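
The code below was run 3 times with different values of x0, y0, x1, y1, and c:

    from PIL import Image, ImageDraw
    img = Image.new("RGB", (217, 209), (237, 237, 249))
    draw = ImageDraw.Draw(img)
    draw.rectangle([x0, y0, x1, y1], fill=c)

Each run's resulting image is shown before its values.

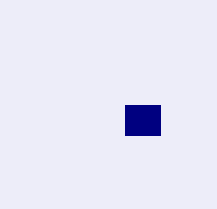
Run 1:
x0 = 125; y0 = 105; x1 = 160; y1 = 135; c = 'navy'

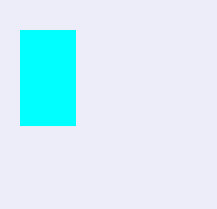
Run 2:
x0 = 20; y0 = 30; x1 = 75; y1 = 125; c = 'cyan'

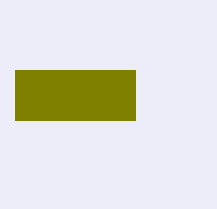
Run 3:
x0 = 15, y0 = 70, x1 = 135, y1 = 120, c = 'olive'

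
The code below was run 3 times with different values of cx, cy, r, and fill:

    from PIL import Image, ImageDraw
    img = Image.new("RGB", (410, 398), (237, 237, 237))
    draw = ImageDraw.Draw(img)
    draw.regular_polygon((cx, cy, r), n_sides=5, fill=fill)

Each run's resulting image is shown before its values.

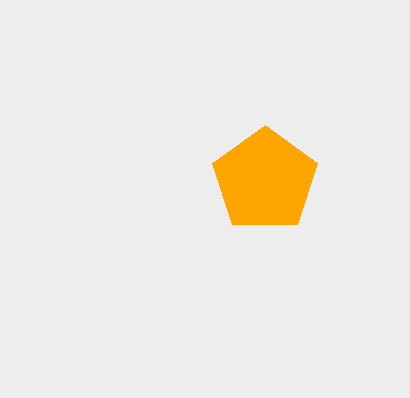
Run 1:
cx = 265; cy = 180; r = 55; fill = 'orange'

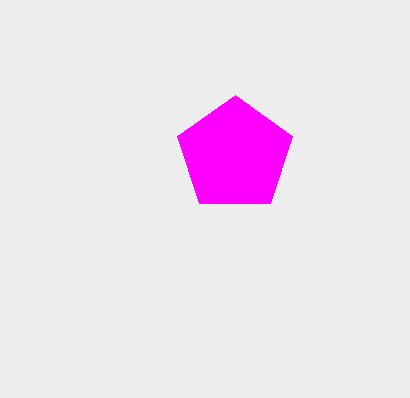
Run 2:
cx = 235; cy = 155; r = 60; fill = 'magenta'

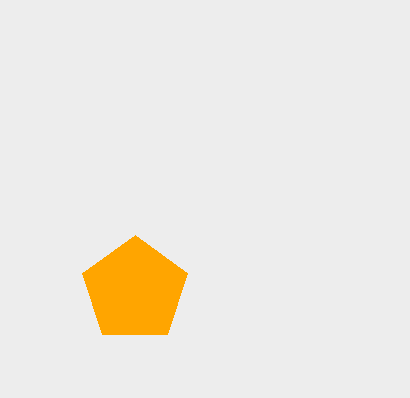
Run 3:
cx = 135
cy = 290
r = 55
fill = 'orange'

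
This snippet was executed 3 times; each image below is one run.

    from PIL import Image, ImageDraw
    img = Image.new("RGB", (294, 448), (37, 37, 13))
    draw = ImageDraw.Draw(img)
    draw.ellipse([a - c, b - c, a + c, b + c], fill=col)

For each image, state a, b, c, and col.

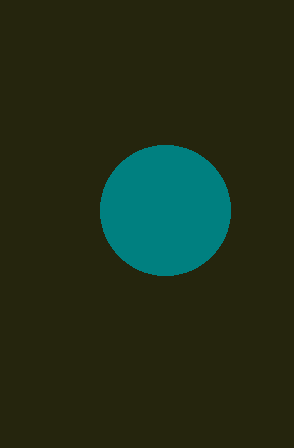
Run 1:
a = 165; b = 210; c = 65; col = 'teal'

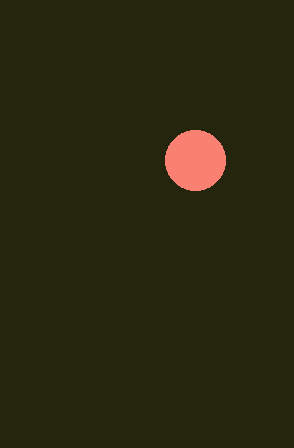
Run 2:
a = 195; b = 160; c = 30; col = 'salmon'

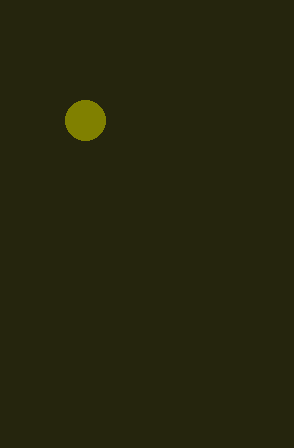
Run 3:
a = 85, b = 120, c = 20, col = 'olive'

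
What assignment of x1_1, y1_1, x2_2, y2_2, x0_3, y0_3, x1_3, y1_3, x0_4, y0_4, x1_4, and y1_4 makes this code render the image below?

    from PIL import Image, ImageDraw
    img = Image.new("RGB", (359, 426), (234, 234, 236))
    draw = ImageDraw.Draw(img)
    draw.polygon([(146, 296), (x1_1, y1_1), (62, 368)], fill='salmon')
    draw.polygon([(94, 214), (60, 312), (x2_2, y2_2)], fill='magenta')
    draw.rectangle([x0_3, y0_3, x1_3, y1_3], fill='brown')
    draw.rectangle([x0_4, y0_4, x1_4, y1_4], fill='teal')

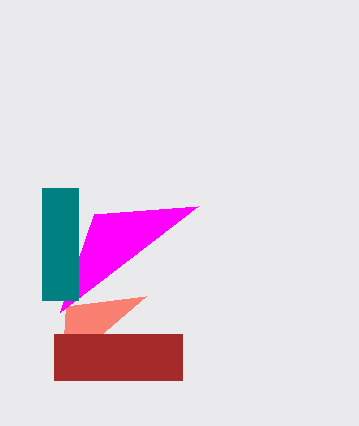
x1_1 = 66; y1_1 = 306; x2_2 = 198; y2_2 = 206; x0_3 = 54; y0_3 = 334; x1_3 = 182; y1_3 = 380; x0_4 = 42; y0_4 = 188; x1_4 = 78; y1_4 = 300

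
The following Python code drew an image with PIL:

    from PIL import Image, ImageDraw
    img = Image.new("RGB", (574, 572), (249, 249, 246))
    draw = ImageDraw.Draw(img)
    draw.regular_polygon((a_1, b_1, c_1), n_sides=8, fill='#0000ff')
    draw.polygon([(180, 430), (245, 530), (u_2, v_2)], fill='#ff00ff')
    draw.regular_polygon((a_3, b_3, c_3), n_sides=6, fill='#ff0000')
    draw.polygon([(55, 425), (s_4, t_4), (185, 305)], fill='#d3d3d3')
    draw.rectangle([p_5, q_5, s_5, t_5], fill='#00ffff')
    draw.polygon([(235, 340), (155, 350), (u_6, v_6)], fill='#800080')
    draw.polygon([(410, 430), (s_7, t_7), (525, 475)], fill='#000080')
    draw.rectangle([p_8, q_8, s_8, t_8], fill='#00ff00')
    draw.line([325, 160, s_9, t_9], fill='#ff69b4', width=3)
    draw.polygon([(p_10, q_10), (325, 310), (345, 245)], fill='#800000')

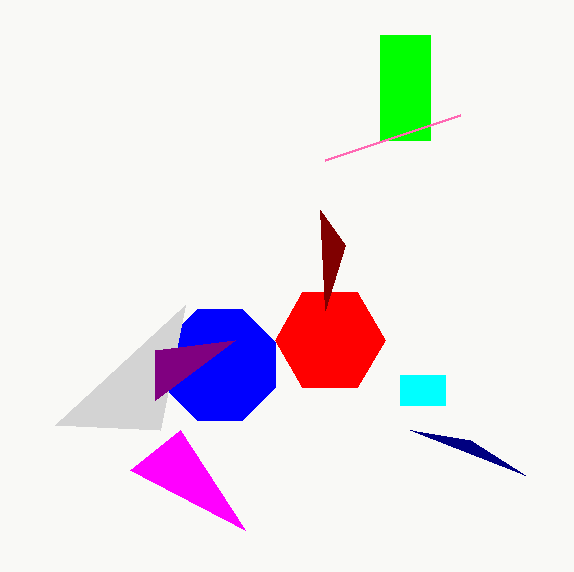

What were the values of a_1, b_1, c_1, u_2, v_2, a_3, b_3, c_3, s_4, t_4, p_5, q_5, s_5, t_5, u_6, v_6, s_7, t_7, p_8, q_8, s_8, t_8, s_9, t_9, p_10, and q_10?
a_1 = 220
b_1 = 365
c_1 = 60
u_2 = 130
v_2 = 470
a_3 = 330
b_3 = 340
c_3 = 55
s_4 = 160
t_4 = 430
p_5 = 400
q_5 = 375
s_5 = 445
t_5 = 405
u_6 = 155
v_6 = 400
s_7 = 470
t_7 = 440
p_8 = 380
q_8 = 35
s_8 = 430
t_8 = 140
s_9 = 460
t_9 = 115
p_10 = 320
q_10 = 210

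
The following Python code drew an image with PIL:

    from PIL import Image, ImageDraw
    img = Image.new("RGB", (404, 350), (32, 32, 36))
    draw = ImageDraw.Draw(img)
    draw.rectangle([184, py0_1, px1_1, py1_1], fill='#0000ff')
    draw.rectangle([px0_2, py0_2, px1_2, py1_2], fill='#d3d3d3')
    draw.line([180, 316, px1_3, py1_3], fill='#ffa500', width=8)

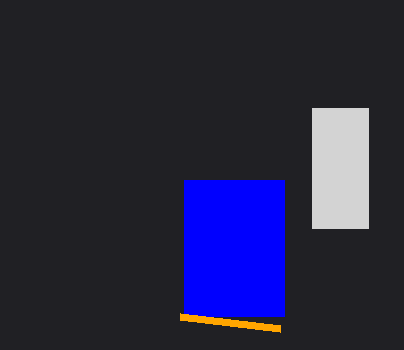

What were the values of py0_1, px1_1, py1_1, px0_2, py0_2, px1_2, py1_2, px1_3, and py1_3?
py0_1 = 180; px1_1 = 284; py1_1 = 316; px0_2 = 312; py0_2 = 108; px1_2 = 368; py1_2 = 228; px1_3 = 280; py1_3 = 328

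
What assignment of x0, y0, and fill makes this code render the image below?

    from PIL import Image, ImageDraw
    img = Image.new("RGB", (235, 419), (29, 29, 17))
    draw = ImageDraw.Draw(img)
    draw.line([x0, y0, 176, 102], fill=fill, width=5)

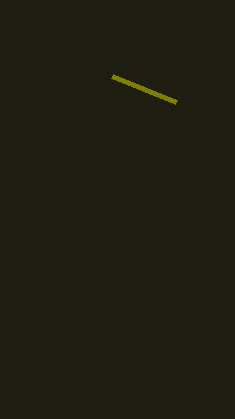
x0 = 112, y0 = 76, fill = 'olive'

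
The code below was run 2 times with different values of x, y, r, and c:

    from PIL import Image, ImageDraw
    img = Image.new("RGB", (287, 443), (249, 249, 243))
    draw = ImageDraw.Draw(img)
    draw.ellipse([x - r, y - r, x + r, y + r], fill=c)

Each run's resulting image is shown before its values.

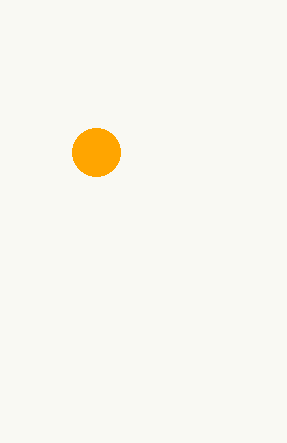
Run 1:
x = 96; y = 152; r = 24; c = 'orange'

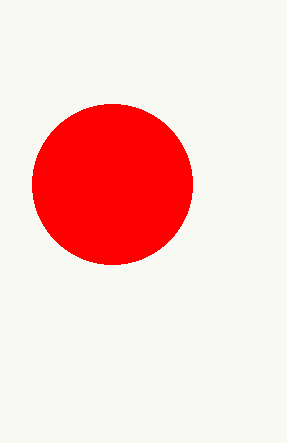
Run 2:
x = 112
y = 184
r = 80
c = 'red'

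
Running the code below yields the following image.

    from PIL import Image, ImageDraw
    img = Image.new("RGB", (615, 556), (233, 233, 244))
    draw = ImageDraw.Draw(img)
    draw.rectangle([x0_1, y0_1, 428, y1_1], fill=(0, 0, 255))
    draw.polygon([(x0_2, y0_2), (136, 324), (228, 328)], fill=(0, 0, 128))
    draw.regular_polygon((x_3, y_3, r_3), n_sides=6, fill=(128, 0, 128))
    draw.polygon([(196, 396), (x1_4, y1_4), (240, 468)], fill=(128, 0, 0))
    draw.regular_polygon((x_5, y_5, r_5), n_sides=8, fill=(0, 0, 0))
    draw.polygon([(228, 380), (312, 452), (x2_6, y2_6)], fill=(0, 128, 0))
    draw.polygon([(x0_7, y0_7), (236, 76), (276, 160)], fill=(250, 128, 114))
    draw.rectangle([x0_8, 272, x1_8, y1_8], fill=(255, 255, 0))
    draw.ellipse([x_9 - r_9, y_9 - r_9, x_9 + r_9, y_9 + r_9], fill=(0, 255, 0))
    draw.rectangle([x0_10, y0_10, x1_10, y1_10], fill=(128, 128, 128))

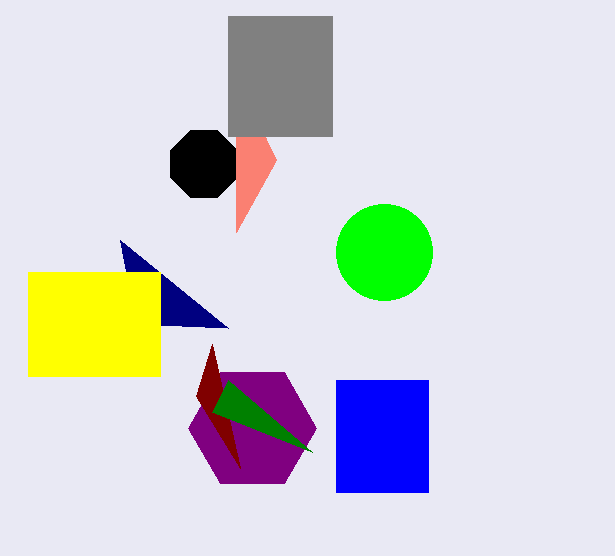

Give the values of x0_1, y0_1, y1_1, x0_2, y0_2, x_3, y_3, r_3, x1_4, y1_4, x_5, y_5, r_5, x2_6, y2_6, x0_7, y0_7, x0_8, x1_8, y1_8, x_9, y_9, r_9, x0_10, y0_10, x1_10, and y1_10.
x0_1 = 336
y0_1 = 380
y1_1 = 492
x0_2 = 120
y0_2 = 240
x_3 = 252
y_3 = 428
r_3 = 64
x1_4 = 212
y1_4 = 344
x_5 = 204
y_5 = 164
r_5 = 36
x2_6 = 212
y2_6 = 412
x0_7 = 236
y0_7 = 232
x0_8 = 28
x1_8 = 160
y1_8 = 376
x_9 = 384
y_9 = 252
r_9 = 48
x0_10 = 228
y0_10 = 16
x1_10 = 332
y1_10 = 136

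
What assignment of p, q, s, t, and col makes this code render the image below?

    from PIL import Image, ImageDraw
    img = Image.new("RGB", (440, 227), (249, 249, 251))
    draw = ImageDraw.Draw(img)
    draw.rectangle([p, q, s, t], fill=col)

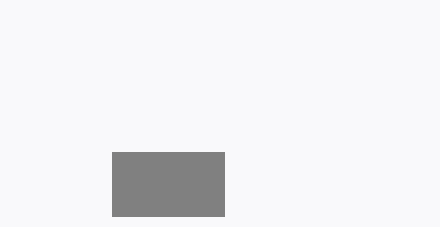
p = 112, q = 152, s = 224, t = 216, col = 'gray'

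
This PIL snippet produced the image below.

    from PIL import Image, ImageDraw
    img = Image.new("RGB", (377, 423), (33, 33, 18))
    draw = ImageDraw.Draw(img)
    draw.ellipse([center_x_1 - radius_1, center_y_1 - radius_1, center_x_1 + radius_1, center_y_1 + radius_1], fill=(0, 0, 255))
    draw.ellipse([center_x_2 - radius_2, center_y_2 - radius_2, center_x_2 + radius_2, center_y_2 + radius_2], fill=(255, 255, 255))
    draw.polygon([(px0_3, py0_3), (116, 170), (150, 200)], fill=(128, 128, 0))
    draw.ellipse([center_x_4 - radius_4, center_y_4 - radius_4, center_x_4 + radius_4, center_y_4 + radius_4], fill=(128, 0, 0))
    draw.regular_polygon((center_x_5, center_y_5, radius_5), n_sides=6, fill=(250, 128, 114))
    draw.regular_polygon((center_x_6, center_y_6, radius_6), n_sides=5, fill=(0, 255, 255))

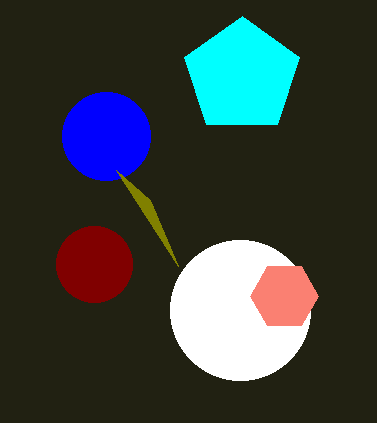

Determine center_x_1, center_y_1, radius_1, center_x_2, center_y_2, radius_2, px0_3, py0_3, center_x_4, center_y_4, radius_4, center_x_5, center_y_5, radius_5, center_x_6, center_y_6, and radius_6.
center_x_1 = 106
center_y_1 = 136
radius_1 = 44
center_x_2 = 240
center_y_2 = 310
radius_2 = 70
px0_3 = 178
py0_3 = 266
center_x_4 = 94
center_y_4 = 264
radius_4 = 38
center_x_5 = 284
center_y_5 = 296
radius_5 = 34
center_x_6 = 242
center_y_6 = 76
radius_6 = 60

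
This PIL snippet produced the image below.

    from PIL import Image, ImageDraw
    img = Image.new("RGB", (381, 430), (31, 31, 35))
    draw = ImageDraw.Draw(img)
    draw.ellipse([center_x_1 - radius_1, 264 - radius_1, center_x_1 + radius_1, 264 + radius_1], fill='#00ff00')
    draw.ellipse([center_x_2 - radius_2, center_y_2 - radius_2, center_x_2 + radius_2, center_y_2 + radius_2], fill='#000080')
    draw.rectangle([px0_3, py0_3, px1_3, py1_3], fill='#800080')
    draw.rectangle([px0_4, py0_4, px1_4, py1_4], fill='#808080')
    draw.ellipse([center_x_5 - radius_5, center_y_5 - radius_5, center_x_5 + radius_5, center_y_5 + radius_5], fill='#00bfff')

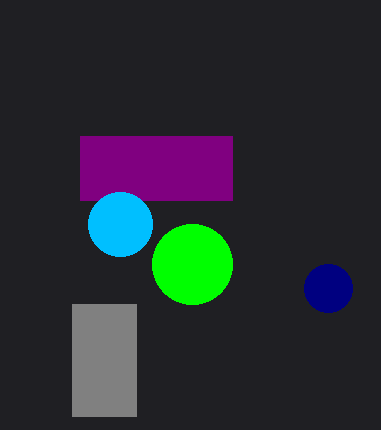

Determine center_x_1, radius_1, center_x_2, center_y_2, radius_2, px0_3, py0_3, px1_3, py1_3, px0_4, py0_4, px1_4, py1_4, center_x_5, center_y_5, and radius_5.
center_x_1 = 192, radius_1 = 40, center_x_2 = 328, center_y_2 = 288, radius_2 = 24, px0_3 = 80, py0_3 = 136, px1_3 = 232, py1_3 = 200, px0_4 = 72, py0_4 = 304, px1_4 = 136, py1_4 = 416, center_x_5 = 120, center_y_5 = 224, radius_5 = 32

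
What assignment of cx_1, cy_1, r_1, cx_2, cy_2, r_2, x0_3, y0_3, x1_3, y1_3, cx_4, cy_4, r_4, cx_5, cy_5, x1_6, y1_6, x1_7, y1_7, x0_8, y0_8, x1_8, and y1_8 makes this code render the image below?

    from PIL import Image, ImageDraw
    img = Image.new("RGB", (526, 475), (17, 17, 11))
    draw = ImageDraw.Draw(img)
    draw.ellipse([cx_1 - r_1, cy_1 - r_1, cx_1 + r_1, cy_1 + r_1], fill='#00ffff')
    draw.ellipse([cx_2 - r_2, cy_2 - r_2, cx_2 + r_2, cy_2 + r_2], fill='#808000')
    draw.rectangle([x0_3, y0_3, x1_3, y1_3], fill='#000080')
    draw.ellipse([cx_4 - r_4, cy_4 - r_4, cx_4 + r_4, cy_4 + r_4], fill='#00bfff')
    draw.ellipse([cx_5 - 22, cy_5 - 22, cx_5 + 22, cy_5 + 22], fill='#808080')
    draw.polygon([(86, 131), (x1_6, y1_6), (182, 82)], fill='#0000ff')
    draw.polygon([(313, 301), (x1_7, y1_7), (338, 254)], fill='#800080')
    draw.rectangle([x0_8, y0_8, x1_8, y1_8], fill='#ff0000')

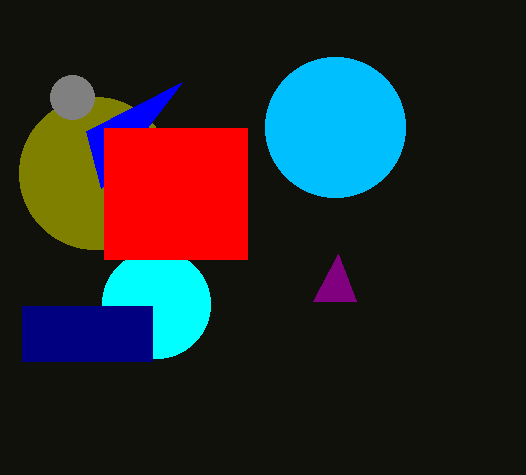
cx_1 = 156, cy_1 = 304, r_1 = 54, cx_2 = 95, cy_2 = 173, r_2 = 76, x0_3 = 22, y0_3 = 306, x1_3 = 152, y1_3 = 361, cx_4 = 335, cy_4 = 127, r_4 = 70, cx_5 = 72, cy_5 = 97, x1_6 = 101, y1_6 = 188, x1_7 = 356, y1_7 = 301, x0_8 = 104, y0_8 = 128, x1_8 = 247, y1_8 = 259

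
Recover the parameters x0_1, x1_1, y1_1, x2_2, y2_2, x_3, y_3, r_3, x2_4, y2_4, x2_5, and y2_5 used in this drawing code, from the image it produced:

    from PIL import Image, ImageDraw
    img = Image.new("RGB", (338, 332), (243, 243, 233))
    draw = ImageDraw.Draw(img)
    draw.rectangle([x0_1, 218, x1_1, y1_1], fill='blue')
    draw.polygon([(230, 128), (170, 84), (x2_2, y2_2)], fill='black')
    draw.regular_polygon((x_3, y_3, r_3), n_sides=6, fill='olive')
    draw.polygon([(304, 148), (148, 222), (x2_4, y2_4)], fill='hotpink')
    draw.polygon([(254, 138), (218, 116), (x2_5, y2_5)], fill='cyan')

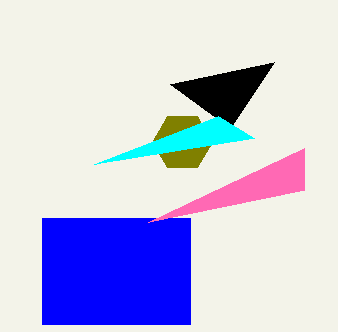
x0_1 = 42
x1_1 = 190
y1_1 = 324
x2_2 = 274
y2_2 = 62
x_3 = 182
y_3 = 142
r_3 = 30
x2_4 = 304
y2_4 = 190
x2_5 = 94
y2_5 = 164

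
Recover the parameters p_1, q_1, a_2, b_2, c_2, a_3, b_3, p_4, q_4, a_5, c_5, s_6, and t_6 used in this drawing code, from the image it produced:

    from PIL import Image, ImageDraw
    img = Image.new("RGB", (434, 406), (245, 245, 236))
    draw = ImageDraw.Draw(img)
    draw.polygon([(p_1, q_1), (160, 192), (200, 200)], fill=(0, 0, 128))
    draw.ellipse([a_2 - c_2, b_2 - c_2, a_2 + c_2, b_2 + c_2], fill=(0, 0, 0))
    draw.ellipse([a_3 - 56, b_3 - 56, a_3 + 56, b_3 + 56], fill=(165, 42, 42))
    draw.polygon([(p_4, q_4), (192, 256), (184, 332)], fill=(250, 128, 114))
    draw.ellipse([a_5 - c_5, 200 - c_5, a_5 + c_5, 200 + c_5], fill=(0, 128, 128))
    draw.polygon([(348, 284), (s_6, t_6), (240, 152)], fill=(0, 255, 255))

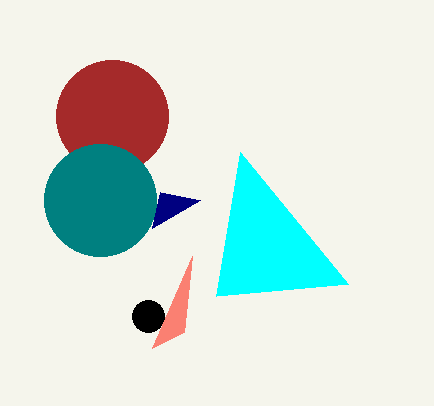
p_1 = 152; q_1 = 228; a_2 = 148; b_2 = 316; c_2 = 16; a_3 = 112; b_3 = 116; p_4 = 152; q_4 = 348; a_5 = 100; c_5 = 56; s_6 = 216; t_6 = 296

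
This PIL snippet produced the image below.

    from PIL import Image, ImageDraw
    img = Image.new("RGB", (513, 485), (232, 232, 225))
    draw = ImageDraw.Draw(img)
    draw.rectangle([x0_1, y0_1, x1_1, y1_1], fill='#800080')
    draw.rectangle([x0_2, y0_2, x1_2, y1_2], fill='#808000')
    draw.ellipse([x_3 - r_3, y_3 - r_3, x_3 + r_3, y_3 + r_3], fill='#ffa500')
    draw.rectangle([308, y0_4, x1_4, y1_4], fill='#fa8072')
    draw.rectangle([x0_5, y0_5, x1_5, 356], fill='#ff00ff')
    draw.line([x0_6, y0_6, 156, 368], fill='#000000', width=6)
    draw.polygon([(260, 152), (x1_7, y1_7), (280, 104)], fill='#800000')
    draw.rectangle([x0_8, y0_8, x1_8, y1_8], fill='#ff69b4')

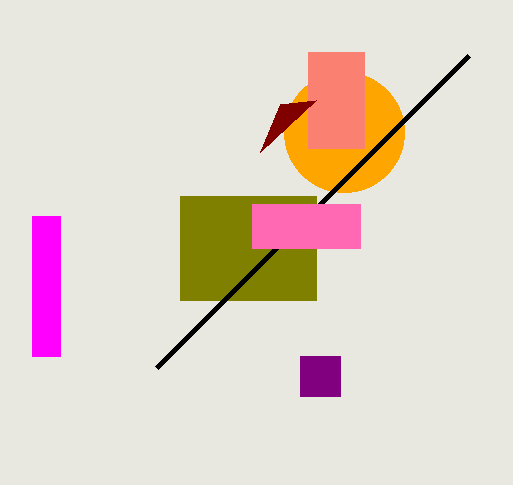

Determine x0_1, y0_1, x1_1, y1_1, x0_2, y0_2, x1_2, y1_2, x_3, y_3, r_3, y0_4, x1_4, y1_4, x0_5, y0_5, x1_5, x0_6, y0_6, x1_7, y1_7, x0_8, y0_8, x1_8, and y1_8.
x0_1 = 300, y0_1 = 356, x1_1 = 340, y1_1 = 396, x0_2 = 180, y0_2 = 196, x1_2 = 316, y1_2 = 300, x_3 = 344, y_3 = 132, r_3 = 60, y0_4 = 52, x1_4 = 364, y1_4 = 148, x0_5 = 32, y0_5 = 216, x1_5 = 60, x0_6 = 468, y0_6 = 56, x1_7 = 316, y1_7 = 100, x0_8 = 252, y0_8 = 204, x1_8 = 360, y1_8 = 248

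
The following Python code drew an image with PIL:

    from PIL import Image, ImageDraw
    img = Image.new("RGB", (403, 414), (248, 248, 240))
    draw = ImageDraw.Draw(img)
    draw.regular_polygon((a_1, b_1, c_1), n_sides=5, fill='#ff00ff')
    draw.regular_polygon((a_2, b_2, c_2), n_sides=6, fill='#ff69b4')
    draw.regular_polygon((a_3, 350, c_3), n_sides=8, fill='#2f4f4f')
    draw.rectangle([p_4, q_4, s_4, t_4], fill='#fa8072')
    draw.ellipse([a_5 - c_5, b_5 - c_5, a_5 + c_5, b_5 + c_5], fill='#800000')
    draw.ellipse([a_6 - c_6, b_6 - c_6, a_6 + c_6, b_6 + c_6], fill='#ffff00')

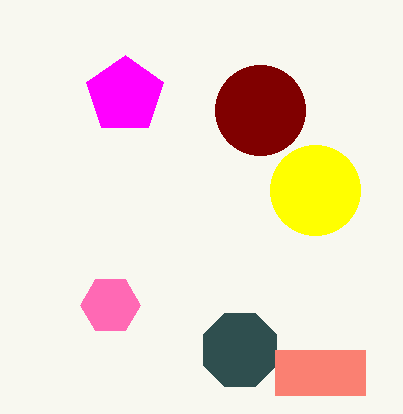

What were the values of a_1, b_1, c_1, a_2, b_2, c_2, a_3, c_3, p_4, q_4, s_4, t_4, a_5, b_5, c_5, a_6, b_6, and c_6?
a_1 = 125
b_1 = 95
c_1 = 40
a_2 = 110
b_2 = 305
c_2 = 30
a_3 = 240
c_3 = 40
p_4 = 275
q_4 = 350
s_4 = 365
t_4 = 395
a_5 = 260
b_5 = 110
c_5 = 45
a_6 = 315
b_6 = 190
c_6 = 45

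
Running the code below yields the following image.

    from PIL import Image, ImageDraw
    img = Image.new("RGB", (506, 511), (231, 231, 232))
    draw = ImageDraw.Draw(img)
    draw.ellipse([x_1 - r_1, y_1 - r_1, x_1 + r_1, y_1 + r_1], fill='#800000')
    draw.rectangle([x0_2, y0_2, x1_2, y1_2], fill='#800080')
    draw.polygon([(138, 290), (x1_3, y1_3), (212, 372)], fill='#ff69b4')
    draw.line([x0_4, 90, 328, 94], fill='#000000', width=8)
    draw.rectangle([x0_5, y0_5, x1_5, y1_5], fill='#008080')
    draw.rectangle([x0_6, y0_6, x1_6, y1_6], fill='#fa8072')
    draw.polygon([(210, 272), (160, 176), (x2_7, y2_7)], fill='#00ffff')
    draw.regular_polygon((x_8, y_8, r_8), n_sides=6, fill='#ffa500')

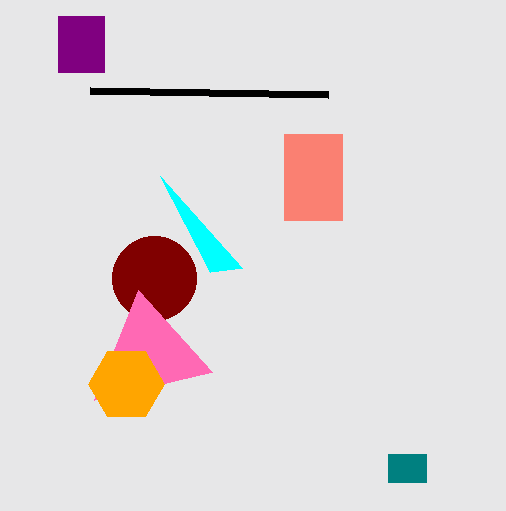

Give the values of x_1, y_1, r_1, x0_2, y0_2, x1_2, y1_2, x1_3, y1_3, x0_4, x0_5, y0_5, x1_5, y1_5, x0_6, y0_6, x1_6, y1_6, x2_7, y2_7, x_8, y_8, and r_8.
x_1 = 154; y_1 = 278; r_1 = 42; x0_2 = 58; y0_2 = 16; x1_2 = 104; y1_2 = 72; x1_3 = 94; y1_3 = 400; x0_4 = 90; x0_5 = 388; y0_5 = 454; x1_5 = 426; y1_5 = 482; x0_6 = 284; y0_6 = 134; x1_6 = 342; y1_6 = 220; x2_7 = 242; y2_7 = 268; x_8 = 126; y_8 = 384; r_8 = 38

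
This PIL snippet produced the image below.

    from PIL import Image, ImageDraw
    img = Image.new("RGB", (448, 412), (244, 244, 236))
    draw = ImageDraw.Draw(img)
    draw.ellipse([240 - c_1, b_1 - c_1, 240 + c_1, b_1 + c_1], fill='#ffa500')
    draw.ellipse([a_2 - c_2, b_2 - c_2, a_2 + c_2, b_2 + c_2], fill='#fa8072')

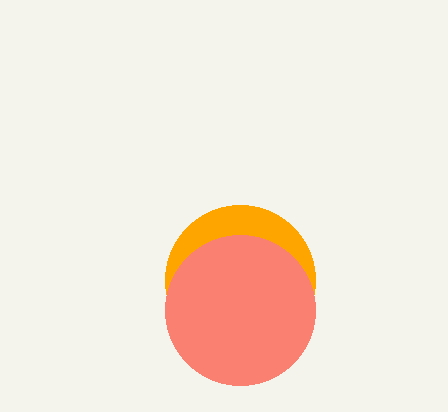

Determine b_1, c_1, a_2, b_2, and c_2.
b_1 = 280; c_1 = 75; a_2 = 240; b_2 = 310; c_2 = 75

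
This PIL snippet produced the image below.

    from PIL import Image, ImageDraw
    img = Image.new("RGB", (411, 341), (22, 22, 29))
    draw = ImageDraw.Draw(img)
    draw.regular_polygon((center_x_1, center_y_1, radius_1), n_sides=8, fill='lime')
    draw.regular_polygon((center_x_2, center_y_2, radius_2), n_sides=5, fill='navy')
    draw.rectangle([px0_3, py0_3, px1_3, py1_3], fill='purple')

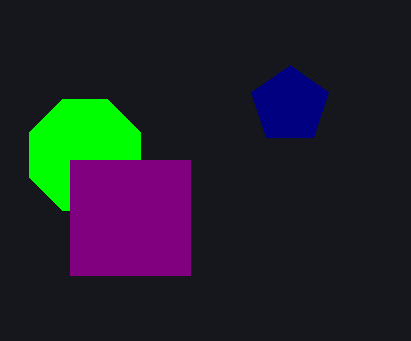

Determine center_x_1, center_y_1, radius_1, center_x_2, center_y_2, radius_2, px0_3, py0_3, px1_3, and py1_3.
center_x_1 = 85, center_y_1 = 155, radius_1 = 60, center_x_2 = 290, center_y_2 = 105, radius_2 = 40, px0_3 = 70, py0_3 = 160, px1_3 = 190, py1_3 = 275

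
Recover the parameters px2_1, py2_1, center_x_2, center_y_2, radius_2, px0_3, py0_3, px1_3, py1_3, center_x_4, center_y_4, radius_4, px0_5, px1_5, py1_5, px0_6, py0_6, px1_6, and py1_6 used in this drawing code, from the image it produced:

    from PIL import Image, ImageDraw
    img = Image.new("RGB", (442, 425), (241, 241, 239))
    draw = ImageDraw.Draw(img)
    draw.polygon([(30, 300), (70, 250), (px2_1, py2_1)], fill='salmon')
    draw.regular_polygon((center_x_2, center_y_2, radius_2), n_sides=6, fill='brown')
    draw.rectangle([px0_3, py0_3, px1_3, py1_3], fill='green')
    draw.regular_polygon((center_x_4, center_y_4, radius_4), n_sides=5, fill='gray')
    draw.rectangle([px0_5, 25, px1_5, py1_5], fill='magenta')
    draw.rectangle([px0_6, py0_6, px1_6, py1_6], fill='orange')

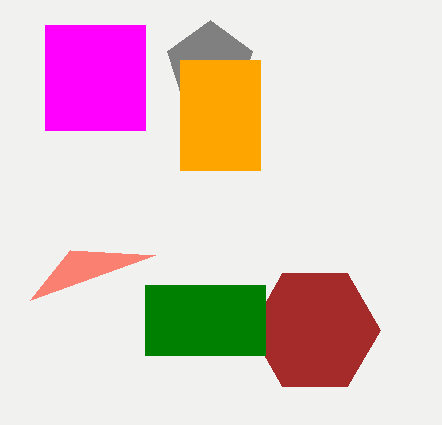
px2_1 = 155
py2_1 = 255
center_x_2 = 315
center_y_2 = 330
radius_2 = 65
px0_3 = 145
py0_3 = 285
px1_3 = 265
py1_3 = 355
center_x_4 = 210
center_y_4 = 65
radius_4 = 45
px0_5 = 45
px1_5 = 145
py1_5 = 130
px0_6 = 180
py0_6 = 60
px1_6 = 260
py1_6 = 170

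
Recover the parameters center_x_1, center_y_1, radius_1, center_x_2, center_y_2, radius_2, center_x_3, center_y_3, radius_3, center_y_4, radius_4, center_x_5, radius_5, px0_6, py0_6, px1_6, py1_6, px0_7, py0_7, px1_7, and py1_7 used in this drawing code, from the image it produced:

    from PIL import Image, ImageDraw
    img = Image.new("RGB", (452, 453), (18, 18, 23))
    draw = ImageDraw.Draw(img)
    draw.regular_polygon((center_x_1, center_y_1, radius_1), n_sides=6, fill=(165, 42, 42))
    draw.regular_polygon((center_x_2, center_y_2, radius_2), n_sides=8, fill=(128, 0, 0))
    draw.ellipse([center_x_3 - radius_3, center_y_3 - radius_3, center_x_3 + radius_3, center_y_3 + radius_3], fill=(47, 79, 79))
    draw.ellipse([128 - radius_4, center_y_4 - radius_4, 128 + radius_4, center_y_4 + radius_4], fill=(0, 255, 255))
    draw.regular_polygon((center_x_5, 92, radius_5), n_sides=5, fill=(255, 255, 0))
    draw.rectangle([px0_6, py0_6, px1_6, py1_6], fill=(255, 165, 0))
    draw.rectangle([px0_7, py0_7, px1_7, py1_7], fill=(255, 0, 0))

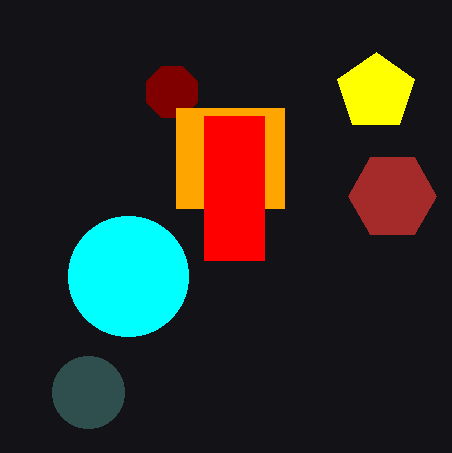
center_x_1 = 392; center_y_1 = 196; radius_1 = 44; center_x_2 = 172; center_y_2 = 92; radius_2 = 28; center_x_3 = 88; center_y_3 = 392; radius_3 = 36; center_y_4 = 276; radius_4 = 60; center_x_5 = 376; radius_5 = 40; px0_6 = 176; py0_6 = 108; px1_6 = 284; py1_6 = 208; px0_7 = 204; py0_7 = 116; px1_7 = 264; py1_7 = 260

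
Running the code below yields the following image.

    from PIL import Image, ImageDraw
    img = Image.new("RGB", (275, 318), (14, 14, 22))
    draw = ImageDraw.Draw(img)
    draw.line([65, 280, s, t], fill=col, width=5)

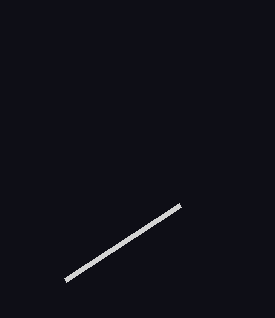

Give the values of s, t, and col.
s = 180; t = 205; col = 'lightgray'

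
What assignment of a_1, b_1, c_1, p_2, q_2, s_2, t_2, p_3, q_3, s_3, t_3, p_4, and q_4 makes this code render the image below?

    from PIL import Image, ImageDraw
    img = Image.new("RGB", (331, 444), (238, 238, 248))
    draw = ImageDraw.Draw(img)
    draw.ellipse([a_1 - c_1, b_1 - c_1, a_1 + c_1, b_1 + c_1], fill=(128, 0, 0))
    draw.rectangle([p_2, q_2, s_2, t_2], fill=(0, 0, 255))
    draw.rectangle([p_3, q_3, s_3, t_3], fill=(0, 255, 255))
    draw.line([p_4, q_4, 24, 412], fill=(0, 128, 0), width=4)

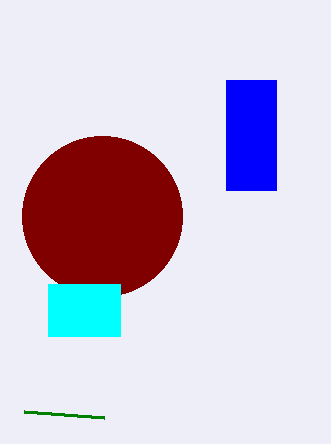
a_1 = 102
b_1 = 216
c_1 = 80
p_2 = 226
q_2 = 80
s_2 = 276
t_2 = 190
p_3 = 48
q_3 = 284
s_3 = 120
t_3 = 336
p_4 = 104
q_4 = 418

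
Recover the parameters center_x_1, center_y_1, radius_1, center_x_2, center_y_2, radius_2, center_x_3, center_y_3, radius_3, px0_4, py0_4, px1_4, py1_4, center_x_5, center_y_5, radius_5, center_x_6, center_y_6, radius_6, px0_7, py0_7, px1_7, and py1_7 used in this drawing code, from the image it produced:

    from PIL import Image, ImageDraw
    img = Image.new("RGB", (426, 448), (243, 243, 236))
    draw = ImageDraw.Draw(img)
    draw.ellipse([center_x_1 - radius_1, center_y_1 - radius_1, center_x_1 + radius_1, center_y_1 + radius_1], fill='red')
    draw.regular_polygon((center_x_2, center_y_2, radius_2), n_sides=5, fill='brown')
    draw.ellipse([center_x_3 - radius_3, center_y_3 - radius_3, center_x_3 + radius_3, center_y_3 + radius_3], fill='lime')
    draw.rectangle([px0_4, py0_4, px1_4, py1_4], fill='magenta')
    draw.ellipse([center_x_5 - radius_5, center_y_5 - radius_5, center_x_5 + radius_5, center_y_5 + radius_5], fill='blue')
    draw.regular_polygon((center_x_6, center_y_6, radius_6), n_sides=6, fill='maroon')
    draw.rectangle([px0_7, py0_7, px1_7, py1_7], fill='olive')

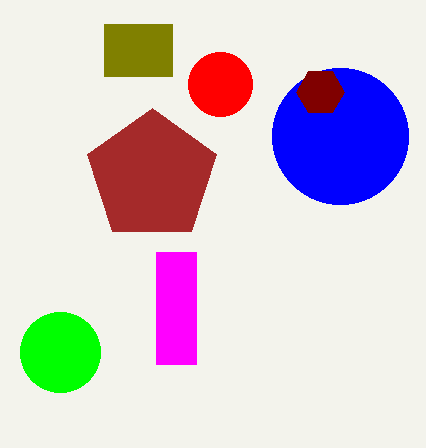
center_x_1 = 220
center_y_1 = 84
radius_1 = 32
center_x_2 = 152
center_y_2 = 176
radius_2 = 68
center_x_3 = 60
center_y_3 = 352
radius_3 = 40
px0_4 = 156
py0_4 = 252
px1_4 = 196
py1_4 = 364
center_x_5 = 340
center_y_5 = 136
radius_5 = 68
center_x_6 = 320
center_y_6 = 92
radius_6 = 24
px0_7 = 104
py0_7 = 24
px1_7 = 172
py1_7 = 76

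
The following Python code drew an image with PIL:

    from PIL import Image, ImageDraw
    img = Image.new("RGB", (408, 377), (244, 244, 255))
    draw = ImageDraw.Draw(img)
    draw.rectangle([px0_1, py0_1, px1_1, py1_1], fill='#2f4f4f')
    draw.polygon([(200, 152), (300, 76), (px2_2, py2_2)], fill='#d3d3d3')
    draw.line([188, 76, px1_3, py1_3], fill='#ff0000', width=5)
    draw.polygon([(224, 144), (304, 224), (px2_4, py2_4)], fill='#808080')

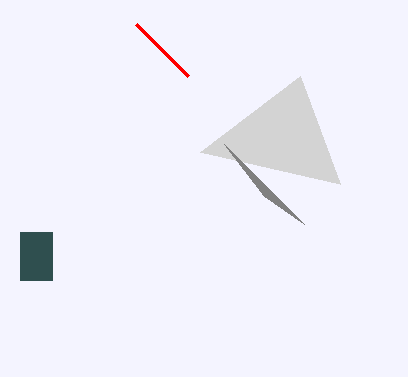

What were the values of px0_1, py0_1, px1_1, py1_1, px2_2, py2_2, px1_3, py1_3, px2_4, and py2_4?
px0_1 = 20, py0_1 = 232, px1_1 = 52, py1_1 = 280, px2_2 = 340, py2_2 = 184, px1_3 = 136, py1_3 = 24, px2_4 = 264, py2_4 = 196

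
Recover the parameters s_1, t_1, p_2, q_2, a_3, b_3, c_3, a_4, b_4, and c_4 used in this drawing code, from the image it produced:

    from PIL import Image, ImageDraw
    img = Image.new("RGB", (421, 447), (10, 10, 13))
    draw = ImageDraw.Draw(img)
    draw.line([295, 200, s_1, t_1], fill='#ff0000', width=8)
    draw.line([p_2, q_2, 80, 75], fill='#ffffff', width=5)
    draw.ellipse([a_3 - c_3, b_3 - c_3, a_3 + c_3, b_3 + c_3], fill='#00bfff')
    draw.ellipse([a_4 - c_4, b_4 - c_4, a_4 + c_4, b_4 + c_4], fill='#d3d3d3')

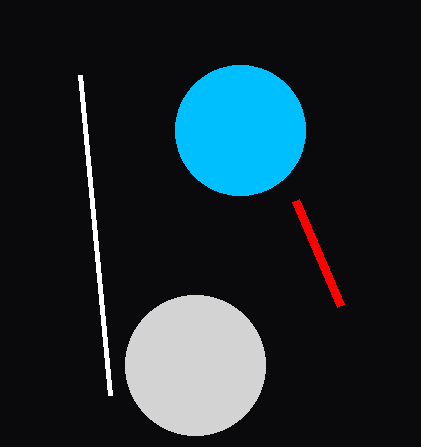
s_1 = 340; t_1 = 305; p_2 = 110; q_2 = 395; a_3 = 240; b_3 = 130; c_3 = 65; a_4 = 195; b_4 = 365; c_4 = 70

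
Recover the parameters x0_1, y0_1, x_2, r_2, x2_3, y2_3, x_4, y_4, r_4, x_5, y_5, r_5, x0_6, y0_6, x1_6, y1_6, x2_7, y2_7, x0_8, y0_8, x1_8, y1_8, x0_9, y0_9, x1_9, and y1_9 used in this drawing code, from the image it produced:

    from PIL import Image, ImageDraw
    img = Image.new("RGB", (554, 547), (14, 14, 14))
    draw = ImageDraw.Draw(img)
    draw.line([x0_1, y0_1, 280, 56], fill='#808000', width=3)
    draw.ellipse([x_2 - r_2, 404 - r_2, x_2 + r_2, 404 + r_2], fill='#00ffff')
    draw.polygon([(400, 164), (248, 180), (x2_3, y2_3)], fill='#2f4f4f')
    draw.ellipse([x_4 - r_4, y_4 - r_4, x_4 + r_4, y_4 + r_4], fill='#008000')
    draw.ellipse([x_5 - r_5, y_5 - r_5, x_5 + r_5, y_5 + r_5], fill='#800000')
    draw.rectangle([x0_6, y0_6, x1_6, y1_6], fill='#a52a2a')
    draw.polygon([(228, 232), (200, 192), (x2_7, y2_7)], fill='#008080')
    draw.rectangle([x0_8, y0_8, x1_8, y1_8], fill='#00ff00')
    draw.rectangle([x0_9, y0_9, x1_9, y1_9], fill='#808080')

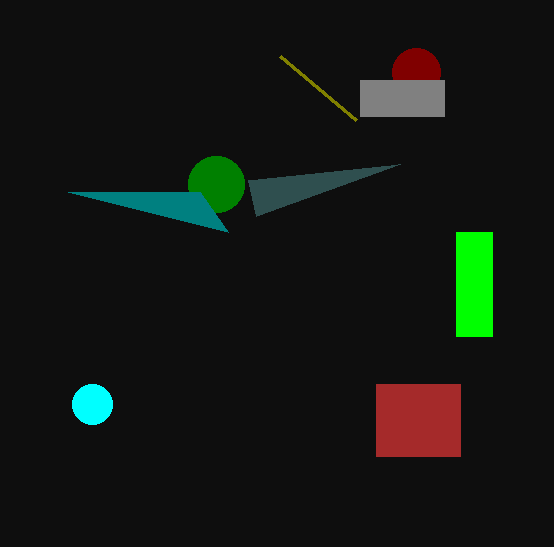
x0_1 = 356; y0_1 = 120; x_2 = 92; r_2 = 20; x2_3 = 256; y2_3 = 216; x_4 = 216; y_4 = 184; r_4 = 28; x_5 = 416; y_5 = 72; r_5 = 24; x0_6 = 376; y0_6 = 384; x1_6 = 460; y1_6 = 456; x2_7 = 68; y2_7 = 192; x0_8 = 456; y0_8 = 232; x1_8 = 492; y1_8 = 336; x0_9 = 360; y0_9 = 80; x1_9 = 444; y1_9 = 116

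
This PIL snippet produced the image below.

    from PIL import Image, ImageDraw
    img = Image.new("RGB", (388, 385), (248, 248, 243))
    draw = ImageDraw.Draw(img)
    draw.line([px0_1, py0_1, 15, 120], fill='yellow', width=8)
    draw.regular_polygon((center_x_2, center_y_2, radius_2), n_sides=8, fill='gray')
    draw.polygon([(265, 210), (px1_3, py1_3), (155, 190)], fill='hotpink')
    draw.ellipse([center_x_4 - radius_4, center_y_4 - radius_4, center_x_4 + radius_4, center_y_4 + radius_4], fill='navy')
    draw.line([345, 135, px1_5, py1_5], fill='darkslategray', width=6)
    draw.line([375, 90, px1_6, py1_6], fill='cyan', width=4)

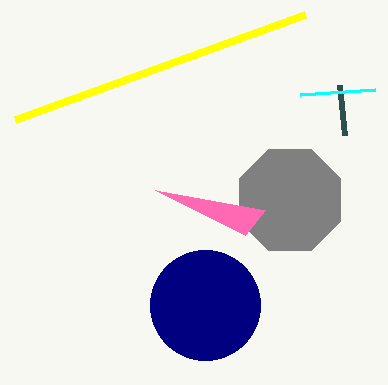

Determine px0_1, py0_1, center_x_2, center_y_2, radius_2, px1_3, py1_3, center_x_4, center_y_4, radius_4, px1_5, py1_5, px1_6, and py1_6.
px0_1 = 305
py0_1 = 15
center_x_2 = 290
center_y_2 = 200
radius_2 = 55
px1_3 = 245
py1_3 = 235
center_x_4 = 205
center_y_4 = 305
radius_4 = 55
px1_5 = 340
py1_5 = 85
px1_6 = 300
py1_6 = 95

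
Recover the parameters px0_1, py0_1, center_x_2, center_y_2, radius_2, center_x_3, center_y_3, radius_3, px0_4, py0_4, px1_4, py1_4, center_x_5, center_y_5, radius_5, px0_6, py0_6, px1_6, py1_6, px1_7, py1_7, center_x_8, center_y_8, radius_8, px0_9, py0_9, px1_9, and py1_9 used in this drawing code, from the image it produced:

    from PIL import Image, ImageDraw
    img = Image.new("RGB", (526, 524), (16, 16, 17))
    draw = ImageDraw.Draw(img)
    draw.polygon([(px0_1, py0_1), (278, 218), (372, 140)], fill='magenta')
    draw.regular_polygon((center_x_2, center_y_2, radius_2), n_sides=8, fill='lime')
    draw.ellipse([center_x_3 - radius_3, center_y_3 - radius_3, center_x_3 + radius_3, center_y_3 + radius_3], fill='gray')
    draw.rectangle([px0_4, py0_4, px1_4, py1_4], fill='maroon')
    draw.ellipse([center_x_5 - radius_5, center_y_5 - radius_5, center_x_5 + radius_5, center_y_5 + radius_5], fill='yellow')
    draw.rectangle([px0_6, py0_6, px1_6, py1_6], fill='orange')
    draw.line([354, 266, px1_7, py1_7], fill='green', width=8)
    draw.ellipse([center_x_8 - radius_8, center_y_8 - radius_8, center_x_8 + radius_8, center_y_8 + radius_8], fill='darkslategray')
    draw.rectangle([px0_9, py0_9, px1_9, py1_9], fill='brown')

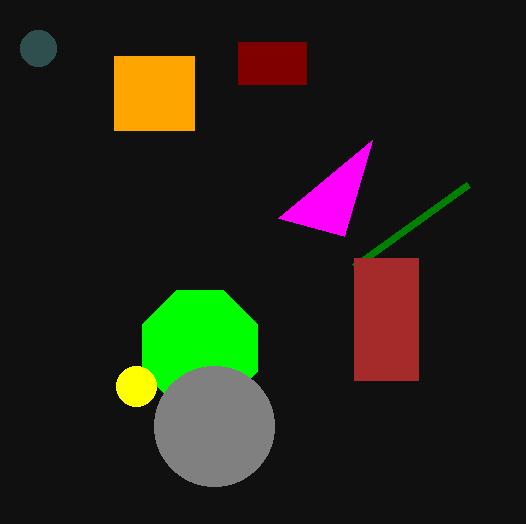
px0_1 = 344; py0_1 = 236; center_x_2 = 200; center_y_2 = 348; radius_2 = 62; center_x_3 = 214; center_y_3 = 426; radius_3 = 60; px0_4 = 238; py0_4 = 42; px1_4 = 306; py1_4 = 84; center_x_5 = 136; center_y_5 = 386; radius_5 = 20; px0_6 = 114; py0_6 = 56; px1_6 = 194; py1_6 = 130; px1_7 = 468; py1_7 = 184; center_x_8 = 38; center_y_8 = 48; radius_8 = 18; px0_9 = 354; py0_9 = 258; px1_9 = 418; py1_9 = 380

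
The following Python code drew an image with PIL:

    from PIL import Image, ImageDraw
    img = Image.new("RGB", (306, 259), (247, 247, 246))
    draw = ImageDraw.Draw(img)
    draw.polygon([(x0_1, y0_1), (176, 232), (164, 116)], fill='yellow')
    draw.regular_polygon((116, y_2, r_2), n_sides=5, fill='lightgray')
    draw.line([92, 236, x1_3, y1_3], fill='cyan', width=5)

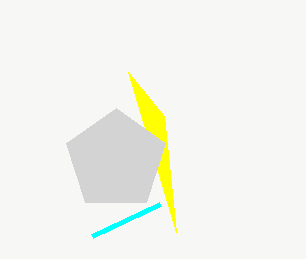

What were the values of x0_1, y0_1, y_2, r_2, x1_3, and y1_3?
x0_1 = 128
y0_1 = 72
y_2 = 160
r_2 = 52
x1_3 = 160
y1_3 = 204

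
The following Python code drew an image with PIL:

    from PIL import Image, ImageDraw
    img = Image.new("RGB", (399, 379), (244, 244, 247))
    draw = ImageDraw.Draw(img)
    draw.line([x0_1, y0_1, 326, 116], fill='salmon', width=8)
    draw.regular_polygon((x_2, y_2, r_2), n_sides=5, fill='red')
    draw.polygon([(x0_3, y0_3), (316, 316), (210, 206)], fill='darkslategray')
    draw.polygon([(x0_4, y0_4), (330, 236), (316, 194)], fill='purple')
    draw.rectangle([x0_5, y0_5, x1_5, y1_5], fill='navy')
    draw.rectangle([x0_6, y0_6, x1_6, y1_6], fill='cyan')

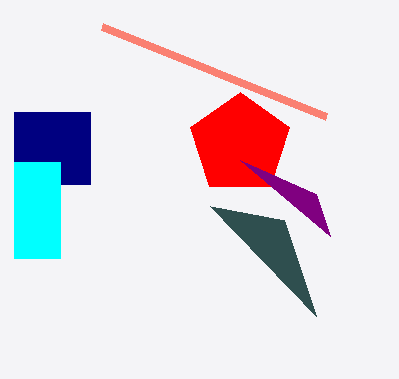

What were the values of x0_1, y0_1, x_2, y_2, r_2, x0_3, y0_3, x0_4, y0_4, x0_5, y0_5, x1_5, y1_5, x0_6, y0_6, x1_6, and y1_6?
x0_1 = 102
y0_1 = 26
x_2 = 240
y_2 = 144
r_2 = 52
x0_3 = 284
y0_3 = 220
x0_4 = 240
y0_4 = 160
x0_5 = 14
y0_5 = 112
x1_5 = 90
y1_5 = 184
x0_6 = 14
y0_6 = 162
x1_6 = 60
y1_6 = 258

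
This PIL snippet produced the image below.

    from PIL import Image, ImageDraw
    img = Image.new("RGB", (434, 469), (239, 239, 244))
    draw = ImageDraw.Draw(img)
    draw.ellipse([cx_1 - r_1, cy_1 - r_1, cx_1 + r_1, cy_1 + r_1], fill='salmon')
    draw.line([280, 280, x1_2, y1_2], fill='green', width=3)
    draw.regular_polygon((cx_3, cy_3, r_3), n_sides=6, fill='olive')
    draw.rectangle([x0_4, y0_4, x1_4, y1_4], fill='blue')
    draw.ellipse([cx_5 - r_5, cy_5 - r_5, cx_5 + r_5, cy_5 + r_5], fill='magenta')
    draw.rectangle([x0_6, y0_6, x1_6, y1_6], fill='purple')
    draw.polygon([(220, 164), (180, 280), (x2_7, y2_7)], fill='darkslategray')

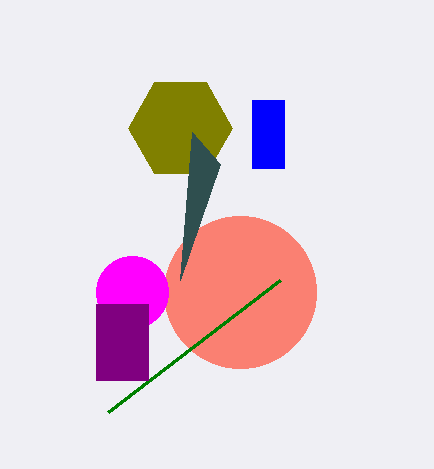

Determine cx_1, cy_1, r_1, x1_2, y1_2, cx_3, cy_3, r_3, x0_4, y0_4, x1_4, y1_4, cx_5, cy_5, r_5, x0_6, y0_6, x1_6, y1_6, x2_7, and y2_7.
cx_1 = 240
cy_1 = 292
r_1 = 76
x1_2 = 108
y1_2 = 412
cx_3 = 180
cy_3 = 128
r_3 = 52
x0_4 = 252
y0_4 = 100
x1_4 = 284
y1_4 = 168
cx_5 = 132
cy_5 = 292
r_5 = 36
x0_6 = 96
y0_6 = 304
x1_6 = 148
y1_6 = 380
x2_7 = 192
y2_7 = 132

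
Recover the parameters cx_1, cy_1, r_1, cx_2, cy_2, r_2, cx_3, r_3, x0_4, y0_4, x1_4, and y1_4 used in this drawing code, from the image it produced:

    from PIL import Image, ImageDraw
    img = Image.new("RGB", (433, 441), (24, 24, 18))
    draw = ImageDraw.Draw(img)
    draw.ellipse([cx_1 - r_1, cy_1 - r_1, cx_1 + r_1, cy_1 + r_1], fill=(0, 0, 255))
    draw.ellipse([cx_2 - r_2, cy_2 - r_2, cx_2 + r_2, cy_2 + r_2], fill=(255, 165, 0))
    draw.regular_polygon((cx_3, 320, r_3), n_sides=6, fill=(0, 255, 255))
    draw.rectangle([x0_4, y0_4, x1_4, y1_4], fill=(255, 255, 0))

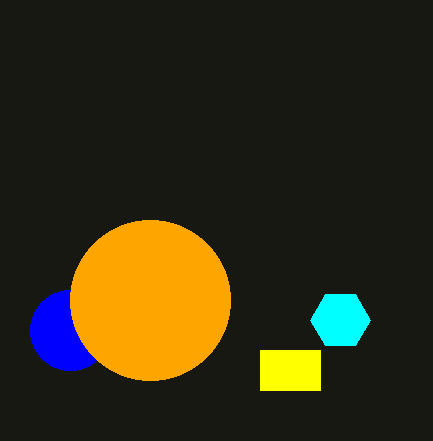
cx_1 = 70, cy_1 = 330, r_1 = 40, cx_2 = 150, cy_2 = 300, r_2 = 80, cx_3 = 340, r_3 = 30, x0_4 = 260, y0_4 = 350, x1_4 = 320, y1_4 = 390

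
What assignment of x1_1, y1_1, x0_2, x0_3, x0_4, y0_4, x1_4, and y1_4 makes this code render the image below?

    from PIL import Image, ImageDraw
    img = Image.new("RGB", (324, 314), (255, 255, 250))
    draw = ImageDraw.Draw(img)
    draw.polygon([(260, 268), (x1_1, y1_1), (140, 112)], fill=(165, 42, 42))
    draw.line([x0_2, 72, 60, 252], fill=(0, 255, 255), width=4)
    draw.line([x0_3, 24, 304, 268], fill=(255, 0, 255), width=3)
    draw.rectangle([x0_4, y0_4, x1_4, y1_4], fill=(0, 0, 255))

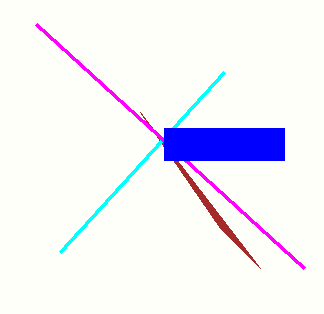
x1_1 = 220
y1_1 = 228
x0_2 = 224
x0_3 = 36
x0_4 = 164
y0_4 = 128
x1_4 = 284
y1_4 = 160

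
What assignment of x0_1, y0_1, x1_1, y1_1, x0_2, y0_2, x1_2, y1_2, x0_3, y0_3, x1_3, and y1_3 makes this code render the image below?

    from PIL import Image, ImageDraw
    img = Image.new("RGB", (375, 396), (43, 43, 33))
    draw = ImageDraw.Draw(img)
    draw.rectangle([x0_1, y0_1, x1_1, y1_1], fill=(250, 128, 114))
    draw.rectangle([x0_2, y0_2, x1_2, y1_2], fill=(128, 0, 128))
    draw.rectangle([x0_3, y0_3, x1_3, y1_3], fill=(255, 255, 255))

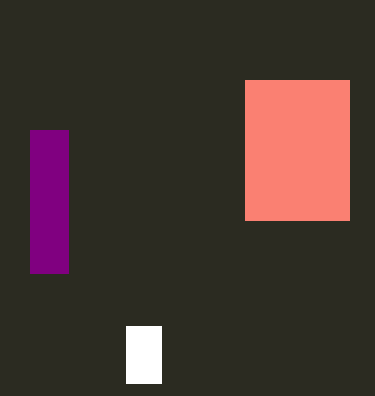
x0_1 = 245, y0_1 = 80, x1_1 = 349, y1_1 = 220, x0_2 = 30, y0_2 = 130, x1_2 = 68, y1_2 = 273, x0_3 = 126, y0_3 = 326, x1_3 = 161, y1_3 = 383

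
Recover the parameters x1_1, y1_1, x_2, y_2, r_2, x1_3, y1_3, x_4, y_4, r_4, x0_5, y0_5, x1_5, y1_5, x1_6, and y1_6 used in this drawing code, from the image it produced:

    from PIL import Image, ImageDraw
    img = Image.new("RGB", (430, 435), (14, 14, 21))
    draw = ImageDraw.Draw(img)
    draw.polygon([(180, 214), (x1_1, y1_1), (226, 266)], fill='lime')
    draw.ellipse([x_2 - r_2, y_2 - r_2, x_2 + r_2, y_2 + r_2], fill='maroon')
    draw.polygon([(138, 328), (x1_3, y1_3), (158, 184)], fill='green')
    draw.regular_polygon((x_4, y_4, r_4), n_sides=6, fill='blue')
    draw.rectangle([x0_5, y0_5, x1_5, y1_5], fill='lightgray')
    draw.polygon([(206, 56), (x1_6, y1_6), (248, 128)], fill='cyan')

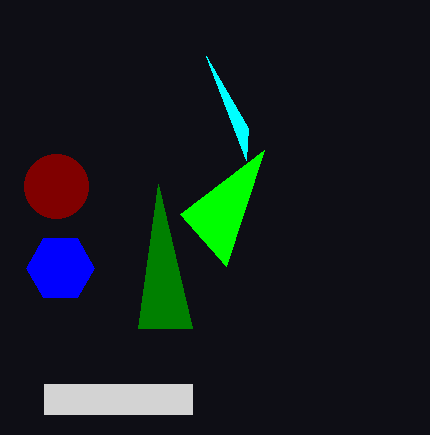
x1_1 = 264, y1_1 = 150, x_2 = 56, y_2 = 186, r_2 = 32, x1_3 = 192, y1_3 = 328, x_4 = 60, y_4 = 268, r_4 = 34, x0_5 = 44, y0_5 = 384, x1_5 = 192, y1_5 = 414, x1_6 = 246, y1_6 = 160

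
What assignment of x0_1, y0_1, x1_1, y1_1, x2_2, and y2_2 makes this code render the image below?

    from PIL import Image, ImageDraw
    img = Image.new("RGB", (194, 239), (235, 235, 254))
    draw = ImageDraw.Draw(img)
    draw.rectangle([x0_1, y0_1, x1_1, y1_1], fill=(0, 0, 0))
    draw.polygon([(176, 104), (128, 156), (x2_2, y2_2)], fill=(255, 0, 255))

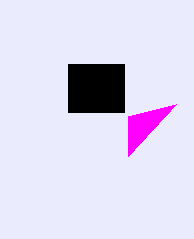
x0_1 = 68; y0_1 = 64; x1_1 = 124; y1_1 = 112; x2_2 = 128; y2_2 = 116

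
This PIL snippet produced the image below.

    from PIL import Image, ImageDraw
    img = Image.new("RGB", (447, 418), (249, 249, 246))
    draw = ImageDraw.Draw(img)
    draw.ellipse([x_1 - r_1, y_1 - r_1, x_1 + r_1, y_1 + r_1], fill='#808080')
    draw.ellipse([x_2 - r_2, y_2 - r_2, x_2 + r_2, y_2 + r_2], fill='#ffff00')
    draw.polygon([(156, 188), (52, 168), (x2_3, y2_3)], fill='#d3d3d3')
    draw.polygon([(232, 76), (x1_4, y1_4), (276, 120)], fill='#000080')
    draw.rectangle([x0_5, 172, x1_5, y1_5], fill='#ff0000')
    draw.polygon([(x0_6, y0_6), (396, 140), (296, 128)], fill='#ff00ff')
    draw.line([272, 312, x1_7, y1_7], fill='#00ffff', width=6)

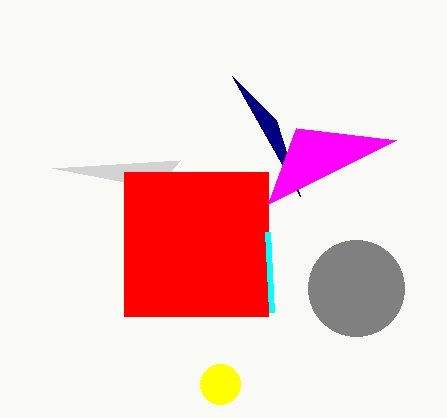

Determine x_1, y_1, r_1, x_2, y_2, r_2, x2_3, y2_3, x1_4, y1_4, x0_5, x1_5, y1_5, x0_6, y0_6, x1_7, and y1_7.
x_1 = 356, y_1 = 288, r_1 = 48, x_2 = 220, y_2 = 384, r_2 = 20, x2_3 = 180, y2_3 = 160, x1_4 = 300, y1_4 = 196, x0_5 = 124, x1_5 = 268, y1_5 = 316, x0_6 = 268, y0_6 = 204, x1_7 = 268, y1_7 = 232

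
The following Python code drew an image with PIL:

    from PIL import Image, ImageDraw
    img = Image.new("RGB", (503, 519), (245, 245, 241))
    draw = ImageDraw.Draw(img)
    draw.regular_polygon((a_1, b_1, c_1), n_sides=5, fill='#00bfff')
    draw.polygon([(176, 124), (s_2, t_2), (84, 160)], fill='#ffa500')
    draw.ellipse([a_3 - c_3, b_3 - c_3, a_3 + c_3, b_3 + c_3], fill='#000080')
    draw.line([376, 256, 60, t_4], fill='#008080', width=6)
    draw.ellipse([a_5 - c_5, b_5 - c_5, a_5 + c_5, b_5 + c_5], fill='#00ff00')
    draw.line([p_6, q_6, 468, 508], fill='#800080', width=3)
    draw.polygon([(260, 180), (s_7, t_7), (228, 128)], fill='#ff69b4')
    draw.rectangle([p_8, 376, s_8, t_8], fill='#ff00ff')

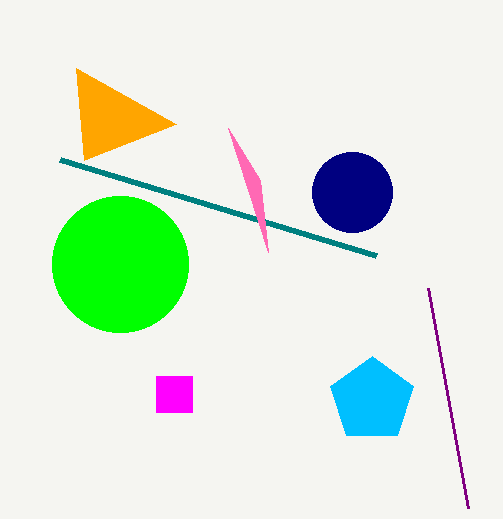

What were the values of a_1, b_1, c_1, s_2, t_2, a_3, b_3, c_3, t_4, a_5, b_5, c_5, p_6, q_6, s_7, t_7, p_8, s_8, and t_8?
a_1 = 372, b_1 = 400, c_1 = 44, s_2 = 76, t_2 = 68, a_3 = 352, b_3 = 192, c_3 = 40, t_4 = 160, a_5 = 120, b_5 = 264, c_5 = 68, p_6 = 428, q_6 = 288, s_7 = 268, t_7 = 252, p_8 = 156, s_8 = 192, t_8 = 412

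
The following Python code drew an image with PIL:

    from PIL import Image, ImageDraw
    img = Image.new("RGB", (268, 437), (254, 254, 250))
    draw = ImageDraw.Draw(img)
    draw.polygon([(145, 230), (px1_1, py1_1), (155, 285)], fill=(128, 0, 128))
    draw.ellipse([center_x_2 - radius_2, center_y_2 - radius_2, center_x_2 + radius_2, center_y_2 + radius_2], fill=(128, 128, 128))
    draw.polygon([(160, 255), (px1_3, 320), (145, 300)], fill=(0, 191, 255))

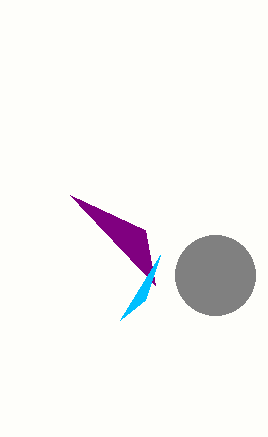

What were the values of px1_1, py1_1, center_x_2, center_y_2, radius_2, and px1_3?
px1_1 = 70; py1_1 = 195; center_x_2 = 215; center_y_2 = 275; radius_2 = 40; px1_3 = 120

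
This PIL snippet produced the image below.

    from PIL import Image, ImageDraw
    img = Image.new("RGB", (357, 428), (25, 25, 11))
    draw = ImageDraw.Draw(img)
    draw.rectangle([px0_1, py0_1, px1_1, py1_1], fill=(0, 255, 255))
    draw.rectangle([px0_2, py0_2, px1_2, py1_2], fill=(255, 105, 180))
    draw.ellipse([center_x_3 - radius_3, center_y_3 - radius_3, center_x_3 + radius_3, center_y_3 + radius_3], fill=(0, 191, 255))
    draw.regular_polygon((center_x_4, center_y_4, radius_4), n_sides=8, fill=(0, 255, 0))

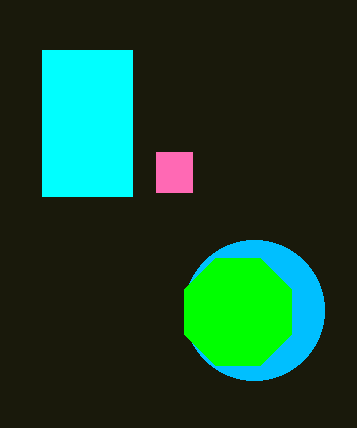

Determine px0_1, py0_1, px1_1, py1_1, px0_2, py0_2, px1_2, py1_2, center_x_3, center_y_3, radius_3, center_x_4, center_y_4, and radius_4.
px0_1 = 42
py0_1 = 50
px1_1 = 132
py1_1 = 196
px0_2 = 156
py0_2 = 152
px1_2 = 192
py1_2 = 192
center_x_3 = 254
center_y_3 = 310
radius_3 = 70
center_x_4 = 238
center_y_4 = 312
radius_4 = 58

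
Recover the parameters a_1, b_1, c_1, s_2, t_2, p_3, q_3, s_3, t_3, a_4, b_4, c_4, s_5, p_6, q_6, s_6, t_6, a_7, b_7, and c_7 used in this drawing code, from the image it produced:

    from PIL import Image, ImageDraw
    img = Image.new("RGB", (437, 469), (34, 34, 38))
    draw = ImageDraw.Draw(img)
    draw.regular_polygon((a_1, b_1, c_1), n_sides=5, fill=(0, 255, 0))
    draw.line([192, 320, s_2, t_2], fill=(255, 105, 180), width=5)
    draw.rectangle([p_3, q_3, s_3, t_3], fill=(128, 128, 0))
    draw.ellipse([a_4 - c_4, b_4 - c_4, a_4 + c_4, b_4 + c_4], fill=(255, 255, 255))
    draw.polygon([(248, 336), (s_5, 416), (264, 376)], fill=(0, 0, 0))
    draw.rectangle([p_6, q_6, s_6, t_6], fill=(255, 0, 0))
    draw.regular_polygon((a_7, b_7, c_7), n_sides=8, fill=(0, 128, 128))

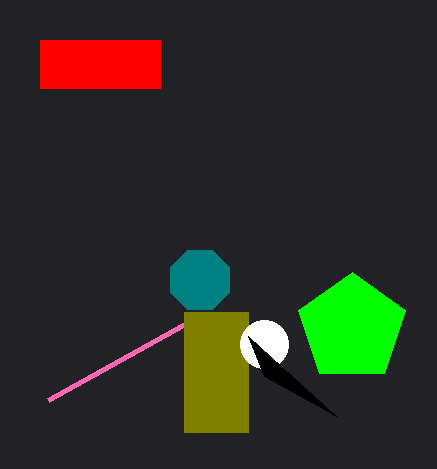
a_1 = 352; b_1 = 328; c_1 = 56; s_2 = 48; t_2 = 400; p_3 = 184; q_3 = 312; s_3 = 248; t_3 = 432; a_4 = 264; b_4 = 344; c_4 = 24; s_5 = 336; p_6 = 40; q_6 = 40; s_6 = 160; t_6 = 88; a_7 = 200; b_7 = 280; c_7 = 32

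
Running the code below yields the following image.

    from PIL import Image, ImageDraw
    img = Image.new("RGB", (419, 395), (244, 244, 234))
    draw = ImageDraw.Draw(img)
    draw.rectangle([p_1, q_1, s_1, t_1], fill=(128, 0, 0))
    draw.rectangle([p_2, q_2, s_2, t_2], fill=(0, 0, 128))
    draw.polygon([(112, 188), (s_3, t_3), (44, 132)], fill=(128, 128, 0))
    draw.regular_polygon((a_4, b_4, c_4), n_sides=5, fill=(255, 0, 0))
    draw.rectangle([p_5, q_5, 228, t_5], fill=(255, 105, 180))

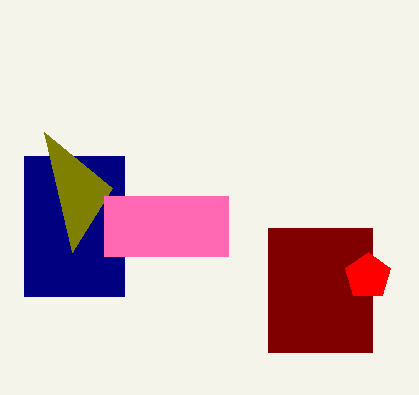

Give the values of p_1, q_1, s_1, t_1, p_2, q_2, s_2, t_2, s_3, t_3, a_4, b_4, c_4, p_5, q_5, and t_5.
p_1 = 268; q_1 = 228; s_1 = 372; t_1 = 352; p_2 = 24; q_2 = 156; s_2 = 124; t_2 = 296; s_3 = 72; t_3 = 252; a_4 = 368; b_4 = 276; c_4 = 24; p_5 = 104; q_5 = 196; t_5 = 256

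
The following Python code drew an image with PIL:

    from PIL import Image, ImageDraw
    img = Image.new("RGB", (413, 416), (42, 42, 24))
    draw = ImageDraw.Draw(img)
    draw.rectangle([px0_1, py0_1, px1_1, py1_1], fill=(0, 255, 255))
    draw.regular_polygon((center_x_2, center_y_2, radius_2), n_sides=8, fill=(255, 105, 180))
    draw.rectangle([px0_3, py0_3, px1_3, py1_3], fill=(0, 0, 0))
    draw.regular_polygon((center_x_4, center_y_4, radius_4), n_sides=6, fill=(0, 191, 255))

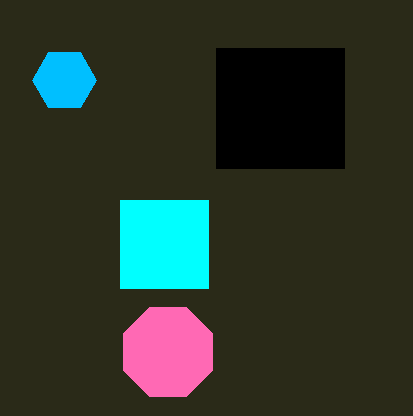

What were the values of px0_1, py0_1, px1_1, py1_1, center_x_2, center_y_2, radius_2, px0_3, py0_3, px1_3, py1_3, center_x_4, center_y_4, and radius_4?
px0_1 = 120, py0_1 = 200, px1_1 = 208, py1_1 = 288, center_x_2 = 168, center_y_2 = 352, radius_2 = 48, px0_3 = 216, py0_3 = 48, px1_3 = 344, py1_3 = 168, center_x_4 = 64, center_y_4 = 80, radius_4 = 32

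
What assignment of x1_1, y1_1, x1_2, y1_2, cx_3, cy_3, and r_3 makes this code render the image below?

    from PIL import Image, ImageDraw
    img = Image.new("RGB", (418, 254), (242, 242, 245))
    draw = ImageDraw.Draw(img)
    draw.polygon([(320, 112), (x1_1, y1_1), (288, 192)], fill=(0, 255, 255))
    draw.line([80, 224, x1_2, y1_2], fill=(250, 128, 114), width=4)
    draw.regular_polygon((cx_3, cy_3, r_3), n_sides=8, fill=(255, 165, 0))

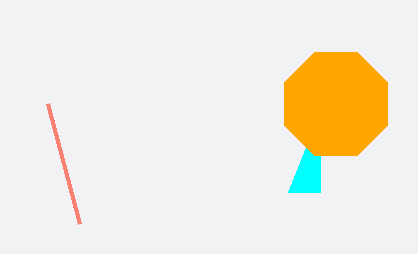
x1_1 = 320
y1_1 = 192
x1_2 = 48
y1_2 = 104
cx_3 = 336
cy_3 = 104
r_3 = 56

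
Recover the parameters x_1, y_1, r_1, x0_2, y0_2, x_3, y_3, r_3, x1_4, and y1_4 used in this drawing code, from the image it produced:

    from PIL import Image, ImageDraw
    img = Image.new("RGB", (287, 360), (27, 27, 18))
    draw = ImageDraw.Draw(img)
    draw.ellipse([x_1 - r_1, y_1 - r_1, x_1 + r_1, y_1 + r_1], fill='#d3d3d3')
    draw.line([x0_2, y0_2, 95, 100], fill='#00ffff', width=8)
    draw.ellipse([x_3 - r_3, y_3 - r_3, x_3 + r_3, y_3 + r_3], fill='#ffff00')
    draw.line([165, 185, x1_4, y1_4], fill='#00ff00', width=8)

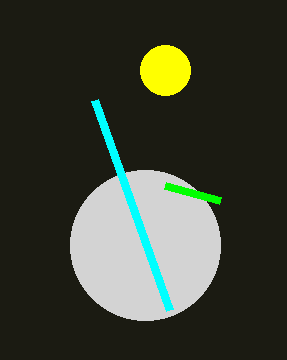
x_1 = 145; y_1 = 245; r_1 = 75; x0_2 = 170; y0_2 = 310; x_3 = 165; y_3 = 70; r_3 = 25; x1_4 = 220; y1_4 = 200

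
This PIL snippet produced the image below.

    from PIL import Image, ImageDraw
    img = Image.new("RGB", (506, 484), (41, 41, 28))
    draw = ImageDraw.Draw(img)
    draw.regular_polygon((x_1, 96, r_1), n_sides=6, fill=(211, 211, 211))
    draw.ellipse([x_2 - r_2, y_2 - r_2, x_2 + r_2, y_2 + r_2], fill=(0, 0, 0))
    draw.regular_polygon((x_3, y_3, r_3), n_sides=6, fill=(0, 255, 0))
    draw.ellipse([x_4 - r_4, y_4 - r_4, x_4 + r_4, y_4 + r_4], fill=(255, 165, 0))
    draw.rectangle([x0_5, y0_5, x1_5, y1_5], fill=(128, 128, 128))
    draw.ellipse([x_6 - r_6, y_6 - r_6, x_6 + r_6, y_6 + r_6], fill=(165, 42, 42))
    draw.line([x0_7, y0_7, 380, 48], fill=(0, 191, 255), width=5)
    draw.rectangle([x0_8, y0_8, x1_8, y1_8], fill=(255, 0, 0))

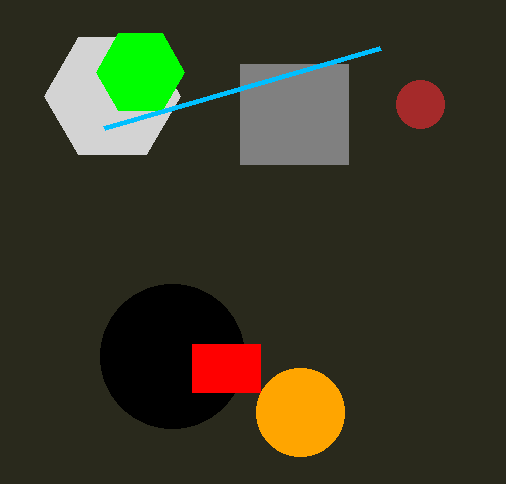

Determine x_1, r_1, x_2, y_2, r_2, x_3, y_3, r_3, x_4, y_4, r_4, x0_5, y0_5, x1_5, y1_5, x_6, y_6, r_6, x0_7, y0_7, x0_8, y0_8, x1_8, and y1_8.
x_1 = 112, r_1 = 68, x_2 = 172, y_2 = 356, r_2 = 72, x_3 = 140, y_3 = 72, r_3 = 44, x_4 = 300, y_4 = 412, r_4 = 44, x0_5 = 240, y0_5 = 64, x1_5 = 348, y1_5 = 164, x_6 = 420, y_6 = 104, r_6 = 24, x0_7 = 104, y0_7 = 128, x0_8 = 192, y0_8 = 344, x1_8 = 260, y1_8 = 392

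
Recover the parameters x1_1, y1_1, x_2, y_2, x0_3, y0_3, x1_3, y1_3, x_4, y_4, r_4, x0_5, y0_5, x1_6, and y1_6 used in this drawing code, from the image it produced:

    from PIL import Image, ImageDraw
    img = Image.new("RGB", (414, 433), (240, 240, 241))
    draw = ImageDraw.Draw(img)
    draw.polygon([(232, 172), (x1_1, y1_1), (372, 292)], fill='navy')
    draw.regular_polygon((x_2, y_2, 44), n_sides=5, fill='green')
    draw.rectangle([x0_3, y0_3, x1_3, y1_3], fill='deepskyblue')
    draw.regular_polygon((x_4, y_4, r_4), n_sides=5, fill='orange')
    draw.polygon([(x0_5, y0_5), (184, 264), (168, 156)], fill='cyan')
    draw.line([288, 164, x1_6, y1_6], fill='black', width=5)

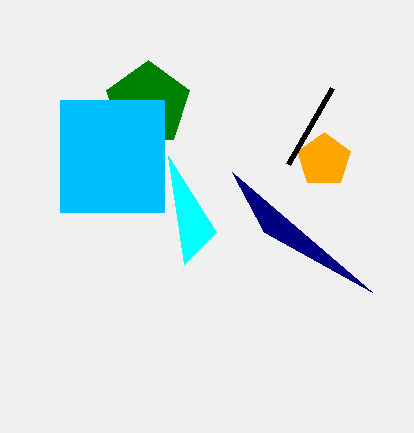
x1_1 = 264, y1_1 = 232, x_2 = 148, y_2 = 104, x0_3 = 60, y0_3 = 100, x1_3 = 164, y1_3 = 212, x_4 = 324, y_4 = 160, r_4 = 28, x0_5 = 216, y0_5 = 232, x1_6 = 332, y1_6 = 88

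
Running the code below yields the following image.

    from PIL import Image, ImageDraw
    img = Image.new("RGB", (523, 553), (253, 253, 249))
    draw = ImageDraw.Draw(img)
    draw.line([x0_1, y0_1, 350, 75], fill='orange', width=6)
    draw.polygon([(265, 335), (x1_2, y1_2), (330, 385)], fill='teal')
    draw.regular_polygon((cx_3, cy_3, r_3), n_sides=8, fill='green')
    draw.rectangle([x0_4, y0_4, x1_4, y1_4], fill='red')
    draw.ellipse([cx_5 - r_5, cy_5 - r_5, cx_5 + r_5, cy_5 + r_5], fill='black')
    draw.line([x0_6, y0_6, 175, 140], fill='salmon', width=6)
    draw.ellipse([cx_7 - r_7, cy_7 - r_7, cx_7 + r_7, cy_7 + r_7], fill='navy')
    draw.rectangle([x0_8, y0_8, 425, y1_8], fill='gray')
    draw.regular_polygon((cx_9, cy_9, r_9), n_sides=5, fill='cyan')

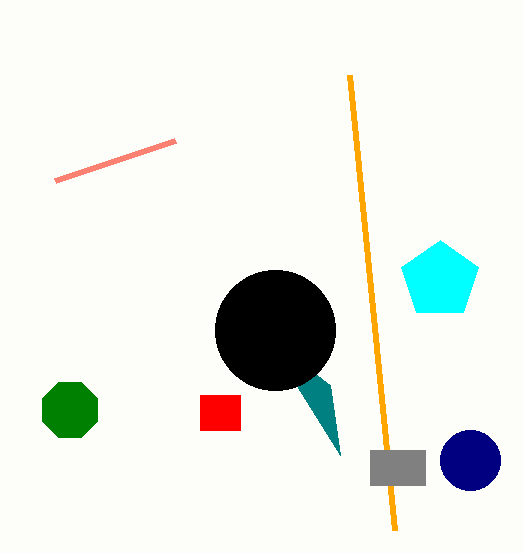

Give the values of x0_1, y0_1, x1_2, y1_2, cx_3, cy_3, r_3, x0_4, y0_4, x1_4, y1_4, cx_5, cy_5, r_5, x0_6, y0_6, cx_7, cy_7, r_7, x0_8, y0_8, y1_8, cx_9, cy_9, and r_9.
x0_1 = 395; y0_1 = 530; x1_2 = 340; y1_2 = 455; cx_3 = 70; cy_3 = 410; r_3 = 30; x0_4 = 200; y0_4 = 395; x1_4 = 240; y1_4 = 430; cx_5 = 275; cy_5 = 330; r_5 = 60; x0_6 = 55; y0_6 = 180; cx_7 = 470; cy_7 = 460; r_7 = 30; x0_8 = 370; y0_8 = 450; y1_8 = 485; cx_9 = 440; cy_9 = 280; r_9 = 40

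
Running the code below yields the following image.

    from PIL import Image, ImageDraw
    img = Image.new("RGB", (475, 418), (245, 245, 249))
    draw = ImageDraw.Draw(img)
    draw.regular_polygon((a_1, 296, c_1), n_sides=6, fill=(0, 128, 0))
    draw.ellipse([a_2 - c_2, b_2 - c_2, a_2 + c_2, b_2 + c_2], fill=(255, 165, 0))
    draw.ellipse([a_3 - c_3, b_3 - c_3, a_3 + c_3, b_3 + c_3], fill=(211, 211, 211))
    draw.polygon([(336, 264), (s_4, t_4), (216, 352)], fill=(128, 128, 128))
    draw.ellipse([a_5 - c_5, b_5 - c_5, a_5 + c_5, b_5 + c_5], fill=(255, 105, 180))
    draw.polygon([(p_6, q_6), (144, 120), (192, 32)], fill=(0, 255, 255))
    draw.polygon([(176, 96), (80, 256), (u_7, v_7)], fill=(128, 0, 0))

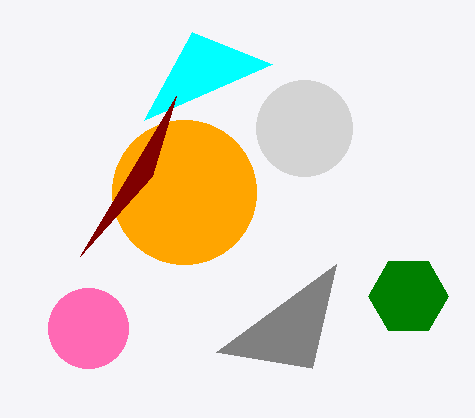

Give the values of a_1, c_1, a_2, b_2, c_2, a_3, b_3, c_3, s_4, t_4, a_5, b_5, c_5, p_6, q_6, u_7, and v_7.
a_1 = 408; c_1 = 40; a_2 = 184; b_2 = 192; c_2 = 72; a_3 = 304; b_3 = 128; c_3 = 48; s_4 = 312; t_4 = 368; a_5 = 88; b_5 = 328; c_5 = 40; p_6 = 272; q_6 = 64; u_7 = 152; v_7 = 176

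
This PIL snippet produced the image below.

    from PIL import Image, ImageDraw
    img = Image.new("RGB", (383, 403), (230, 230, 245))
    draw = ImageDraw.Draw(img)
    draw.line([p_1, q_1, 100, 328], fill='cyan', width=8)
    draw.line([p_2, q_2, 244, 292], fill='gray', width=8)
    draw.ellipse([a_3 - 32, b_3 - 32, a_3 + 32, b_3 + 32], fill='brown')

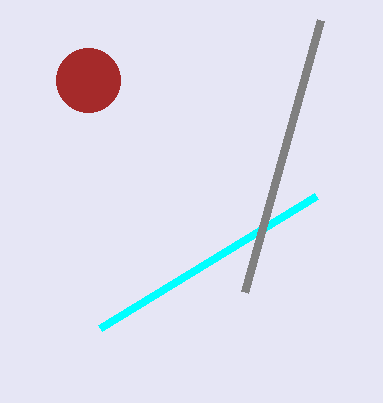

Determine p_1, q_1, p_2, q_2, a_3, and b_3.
p_1 = 316, q_1 = 196, p_2 = 320, q_2 = 20, a_3 = 88, b_3 = 80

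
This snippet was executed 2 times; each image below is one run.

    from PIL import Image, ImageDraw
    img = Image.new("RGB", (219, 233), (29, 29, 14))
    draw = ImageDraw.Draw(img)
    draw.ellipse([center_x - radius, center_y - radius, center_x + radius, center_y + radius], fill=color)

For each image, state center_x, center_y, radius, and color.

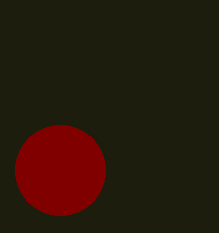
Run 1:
center_x = 60; center_y = 170; radius = 45; color = 'maroon'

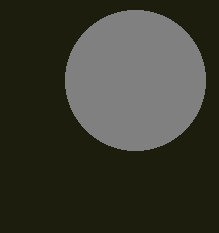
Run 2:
center_x = 135
center_y = 80
radius = 70
color = 'gray'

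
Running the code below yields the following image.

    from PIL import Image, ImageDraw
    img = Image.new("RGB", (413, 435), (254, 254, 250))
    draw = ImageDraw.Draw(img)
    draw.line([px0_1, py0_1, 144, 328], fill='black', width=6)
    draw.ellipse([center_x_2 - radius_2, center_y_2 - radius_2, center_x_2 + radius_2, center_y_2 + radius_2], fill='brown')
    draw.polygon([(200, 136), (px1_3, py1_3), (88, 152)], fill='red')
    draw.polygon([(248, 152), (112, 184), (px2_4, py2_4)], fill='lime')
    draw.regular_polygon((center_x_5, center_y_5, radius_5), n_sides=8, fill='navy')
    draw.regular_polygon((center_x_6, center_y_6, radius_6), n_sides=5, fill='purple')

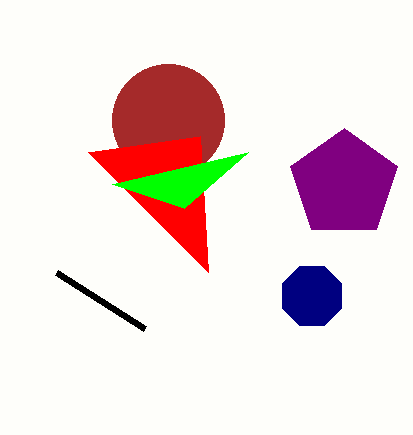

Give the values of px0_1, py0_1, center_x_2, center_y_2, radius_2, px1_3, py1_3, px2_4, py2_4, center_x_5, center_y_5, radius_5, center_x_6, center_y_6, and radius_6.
px0_1 = 56; py0_1 = 272; center_x_2 = 168; center_y_2 = 120; radius_2 = 56; px1_3 = 208; py1_3 = 272; px2_4 = 184; py2_4 = 208; center_x_5 = 312; center_y_5 = 296; radius_5 = 32; center_x_6 = 344; center_y_6 = 184; radius_6 = 56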